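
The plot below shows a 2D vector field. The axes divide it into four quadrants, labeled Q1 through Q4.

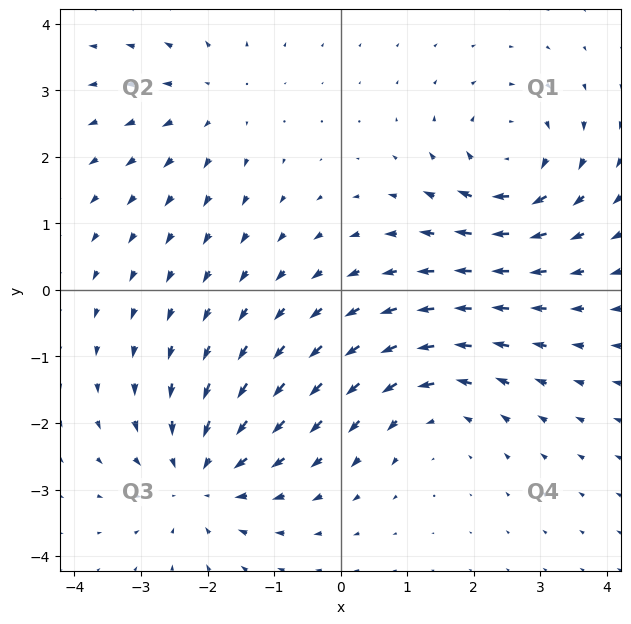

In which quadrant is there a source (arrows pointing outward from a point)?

The source sits at approximately (-1.9, 2.9), which lies in quadrant Q2. The divergence there is about +3, positive as expected for a source.

Q2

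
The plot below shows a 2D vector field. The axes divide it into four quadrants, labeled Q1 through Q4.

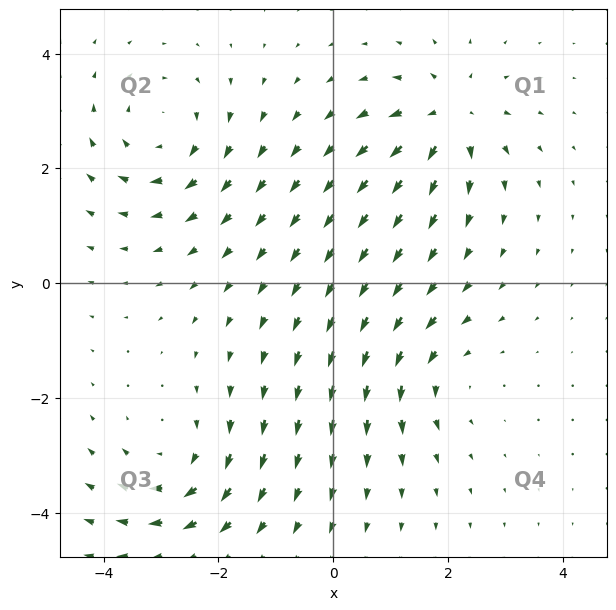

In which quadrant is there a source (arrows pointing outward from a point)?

The source sits at approximately (2.0, 2.9), which lies in quadrant Q1. The divergence there is about +6, positive as expected for a source.

Q1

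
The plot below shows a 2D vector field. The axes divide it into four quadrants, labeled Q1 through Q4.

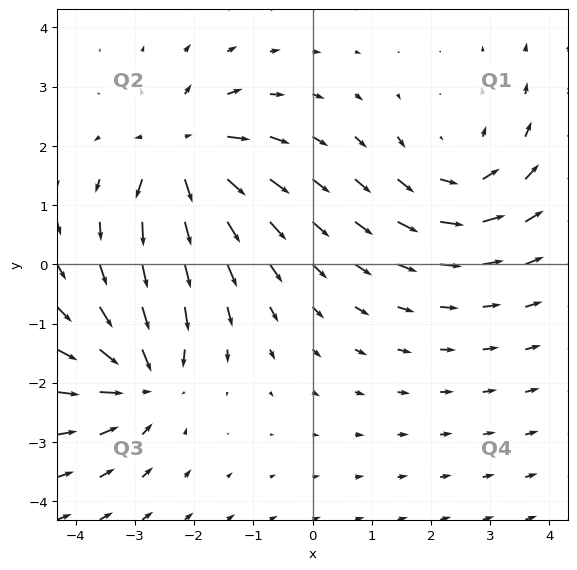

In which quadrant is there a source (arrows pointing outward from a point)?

Q2

The source sits at approximately (-2.2, 1.9), which lies in quadrant Q2. The divergence there is about +5, positive as expected for a source.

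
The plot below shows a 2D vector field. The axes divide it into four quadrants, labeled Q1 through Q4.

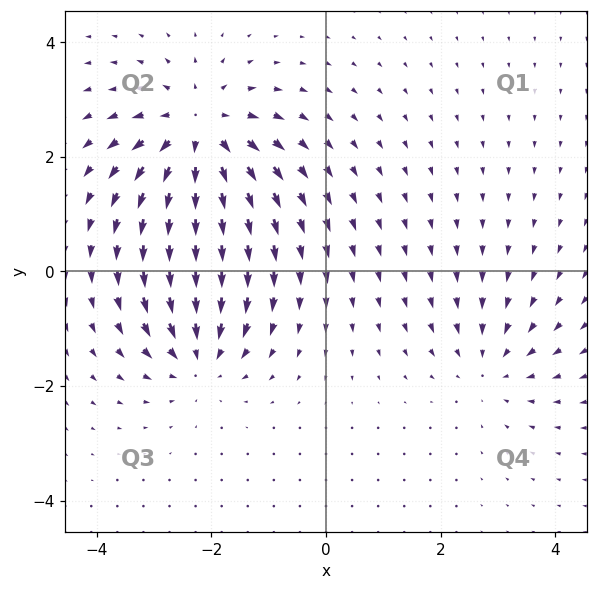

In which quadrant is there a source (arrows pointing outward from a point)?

Q2

The source sits at approximately (-2.2, 2.4), which lies in quadrant Q2. The divergence there is about +5, positive as expected for a source.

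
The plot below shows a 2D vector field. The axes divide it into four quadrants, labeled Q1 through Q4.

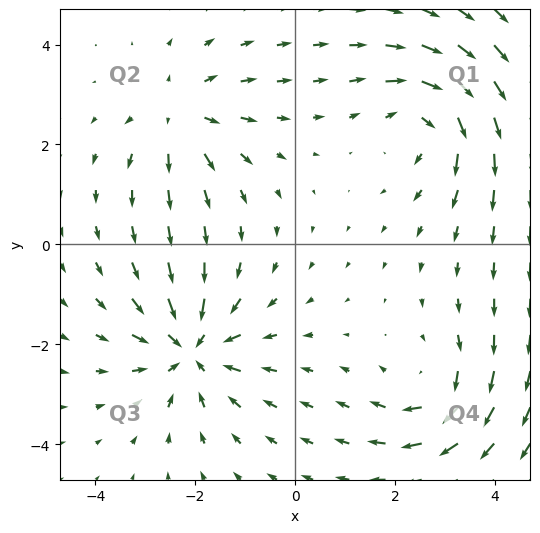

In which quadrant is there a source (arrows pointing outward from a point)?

Q2

The source sits at approximately (-2.3, 2.6), which lies in quadrant Q2. The divergence there is about +3, positive as expected for a source.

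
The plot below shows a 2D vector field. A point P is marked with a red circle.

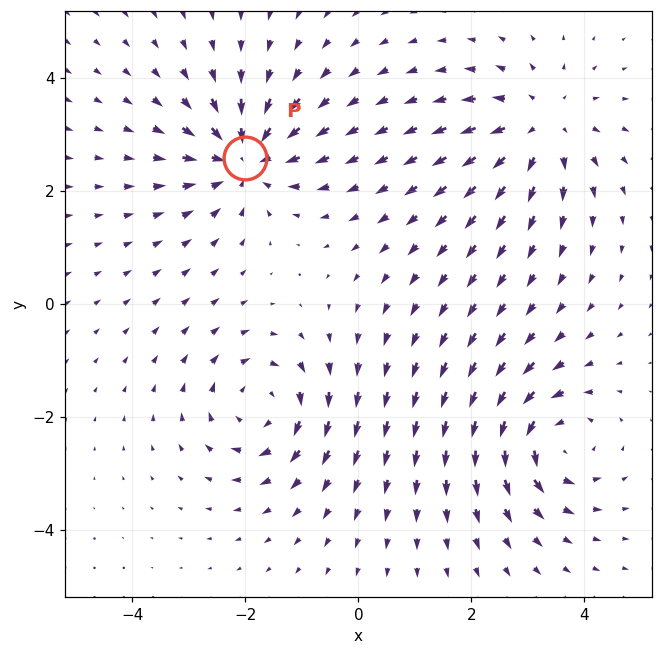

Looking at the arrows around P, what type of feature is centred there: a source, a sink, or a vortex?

sink

At P (-2.0, 2.6) the arrows converge inward. Divergence about -6, curl ≈0 — negative divergence with near-zero curl is a sink.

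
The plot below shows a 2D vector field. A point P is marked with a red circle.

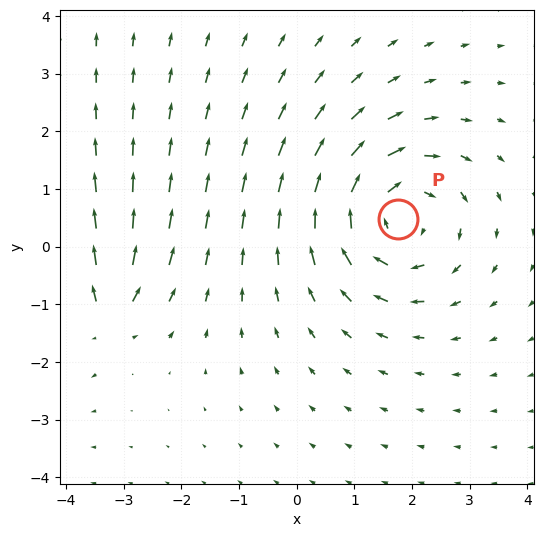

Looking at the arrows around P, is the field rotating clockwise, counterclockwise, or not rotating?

clockwise

Near P at (1.8, 0.5) the arrows circulate clockwise. The curl (z-component) there is about -4; negative curl means clockwise rotation.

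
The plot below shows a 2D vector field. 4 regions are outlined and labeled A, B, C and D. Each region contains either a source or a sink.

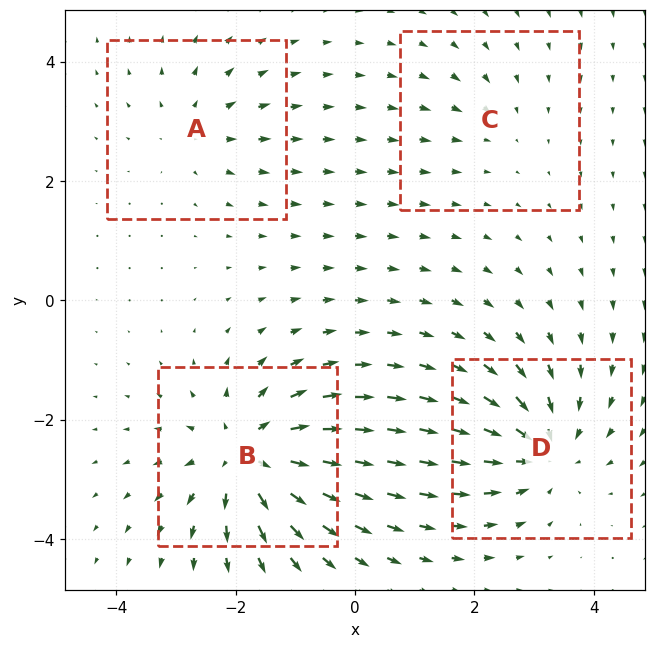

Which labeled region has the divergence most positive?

B

Divergence at each region's feature centre — A: about +3, B: about +7, C: about -2, D: about -6. Region B is most positive.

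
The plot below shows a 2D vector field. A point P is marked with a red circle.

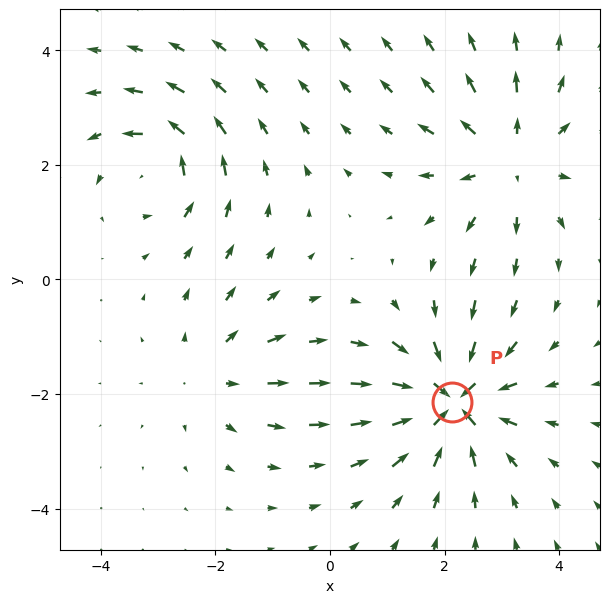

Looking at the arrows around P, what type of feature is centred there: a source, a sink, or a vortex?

At P (2.1, -2.1) the arrows converge inward. Divergence about -7, curl ≈0 — negative divergence with near-zero curl is a sink.

sink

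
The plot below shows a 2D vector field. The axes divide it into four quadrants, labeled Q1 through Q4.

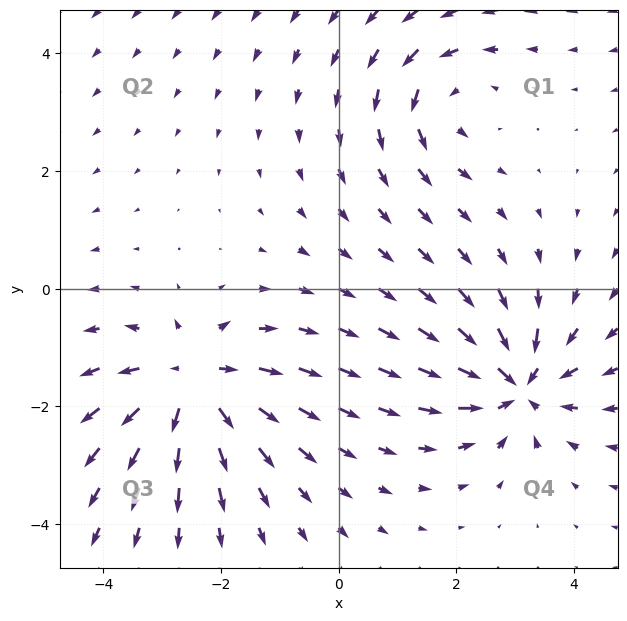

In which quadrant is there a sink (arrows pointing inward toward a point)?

Q4

The sink sits at approximately (3.0, -1.6), which lies in quadrant Q4. The divergence there is about -6, negative as expected for a sink.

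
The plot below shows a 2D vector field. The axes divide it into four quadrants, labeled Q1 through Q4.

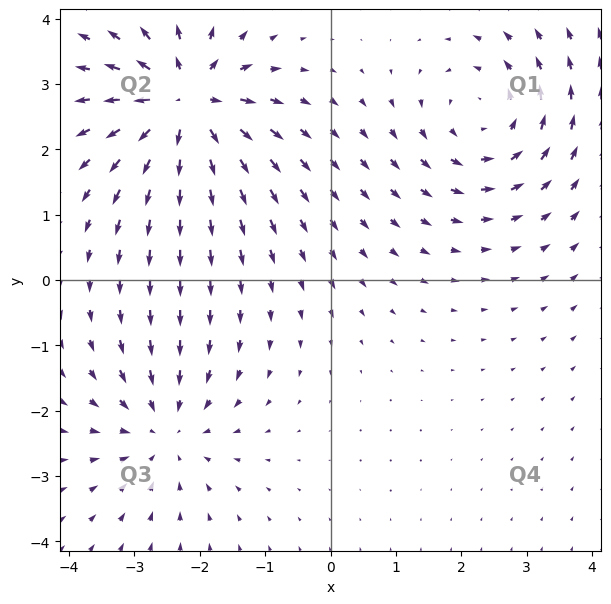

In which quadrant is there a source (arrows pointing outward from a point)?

The source sits at approximately (-2.2, 2.7), which lies in quadrant Q2. The divergence there is about +7, positive as expected for a source.

Q2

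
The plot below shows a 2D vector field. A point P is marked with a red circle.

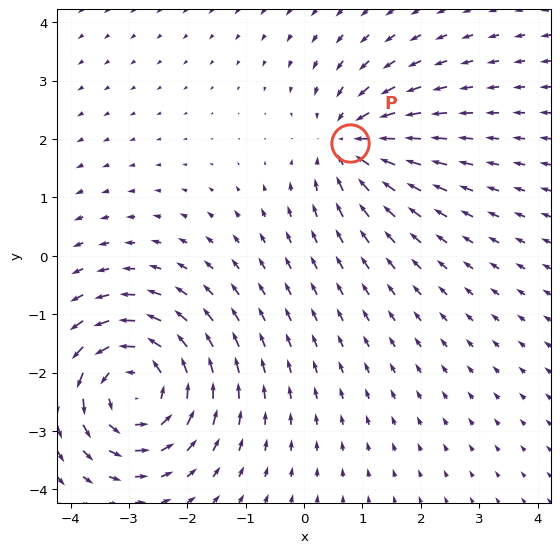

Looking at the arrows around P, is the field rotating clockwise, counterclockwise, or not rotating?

Near P at (0.8, 1.9) the arrows show no circulation. The curl there is ≈0.

not rotating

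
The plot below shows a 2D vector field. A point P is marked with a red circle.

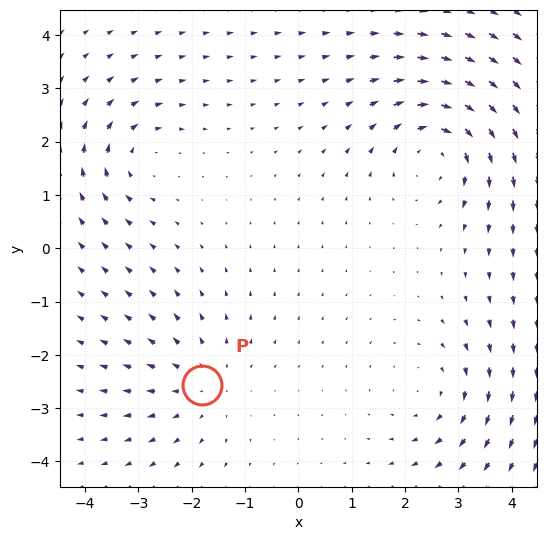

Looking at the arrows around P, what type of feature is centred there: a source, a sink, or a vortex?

source

At P (-1.8, -2.6) the arrows spread outward. Divergence about +2, curl ≈0 — positive divergence with near-zero curl is a source.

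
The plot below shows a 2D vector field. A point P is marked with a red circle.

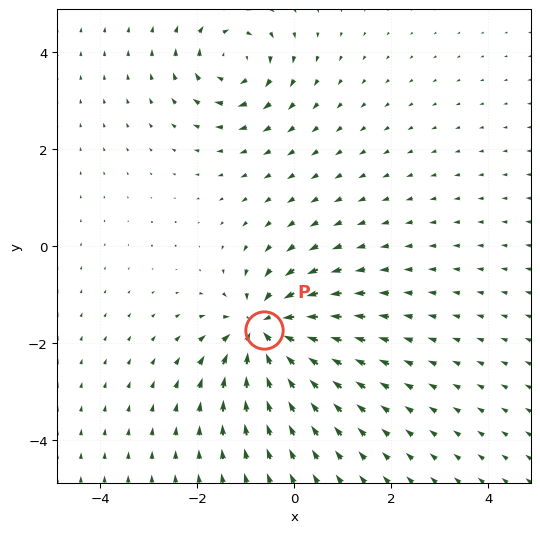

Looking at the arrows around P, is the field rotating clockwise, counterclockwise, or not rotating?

Near P at (-0.6, -1.7) the arrows show no circulation. The curl there is ≈0.

not rotating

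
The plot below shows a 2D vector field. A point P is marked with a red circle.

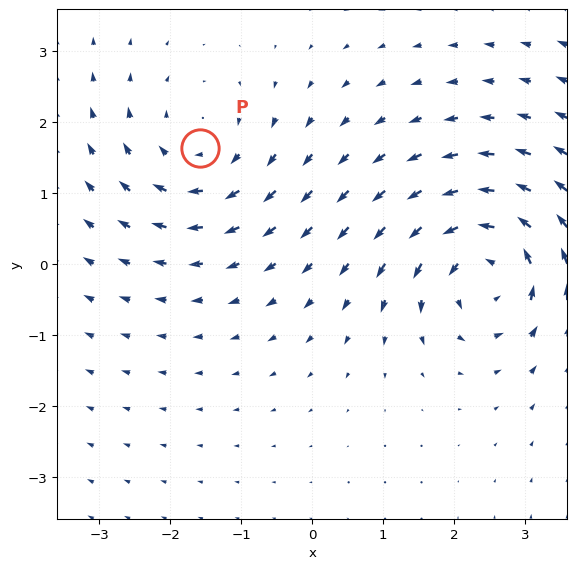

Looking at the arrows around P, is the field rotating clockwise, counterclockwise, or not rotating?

clockwise

Near P at (-1.6, 1.6) the arrows circulate clockwise. The curl (z-component) there is about -4; negative curl means clockwise rotation.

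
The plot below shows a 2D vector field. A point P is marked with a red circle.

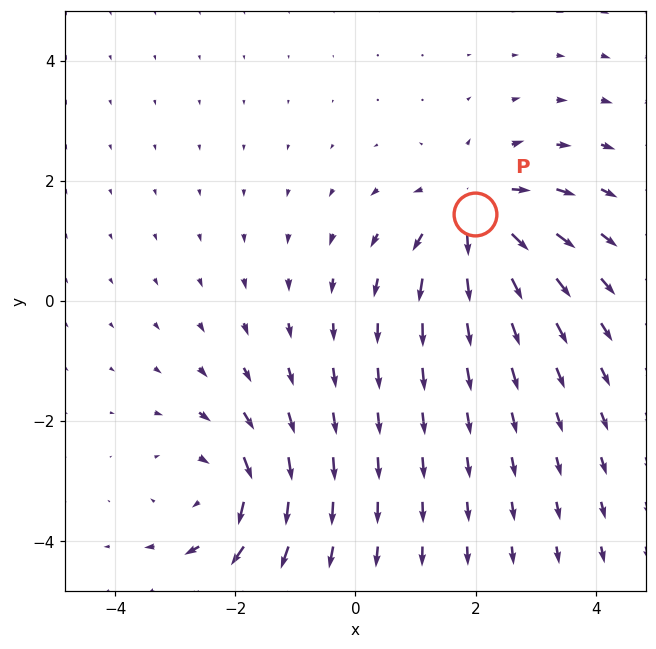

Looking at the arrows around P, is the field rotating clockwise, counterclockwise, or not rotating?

Near P at (2.0, 1.5) the arrows show no circulation. The curl there is ≈0.

not rotating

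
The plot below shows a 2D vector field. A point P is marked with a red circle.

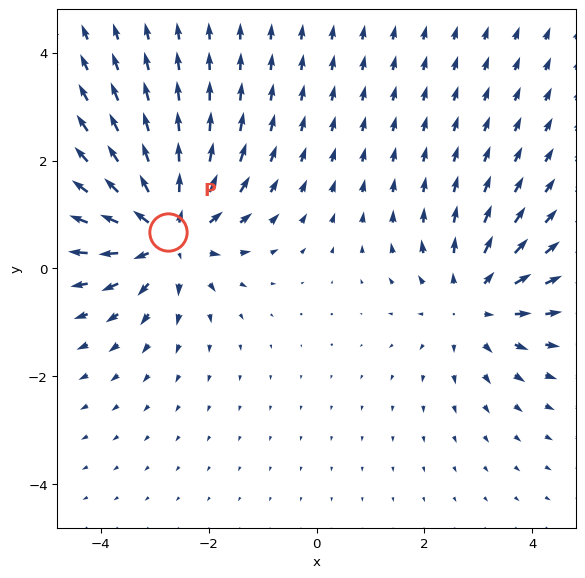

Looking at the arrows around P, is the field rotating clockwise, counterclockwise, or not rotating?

Near P at (-2.8, 0.7) the arrows show no circulation. The curl there is ≈0.

not rotating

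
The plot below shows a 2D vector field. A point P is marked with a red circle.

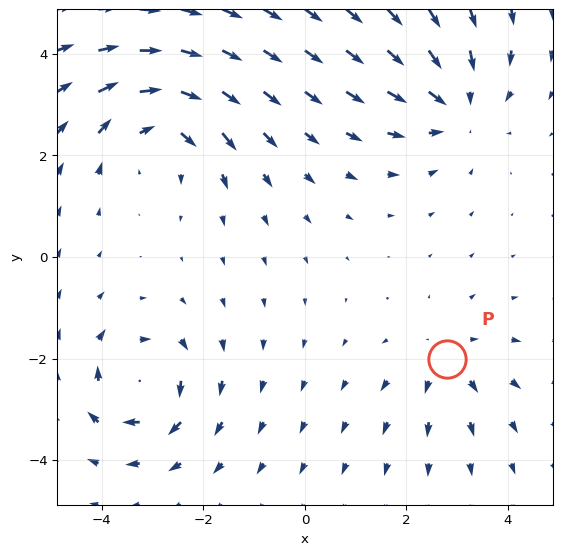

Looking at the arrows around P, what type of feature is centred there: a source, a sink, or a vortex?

source

At P (2.8, -2.0) the arrows spread outward. Divergence about +3, curl ≈0 — positive divergence with near-zero curl is a source.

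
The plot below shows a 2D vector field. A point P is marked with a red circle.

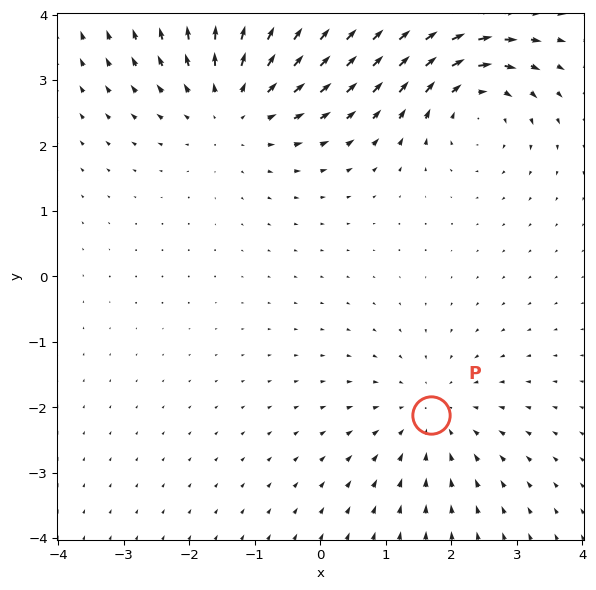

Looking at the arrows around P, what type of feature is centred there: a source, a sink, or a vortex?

At P (1.7, -2.1) the arrows converge inward. Divergence about -2, curl ≈0 — negative divergence with near-zero curl is a sink.

sink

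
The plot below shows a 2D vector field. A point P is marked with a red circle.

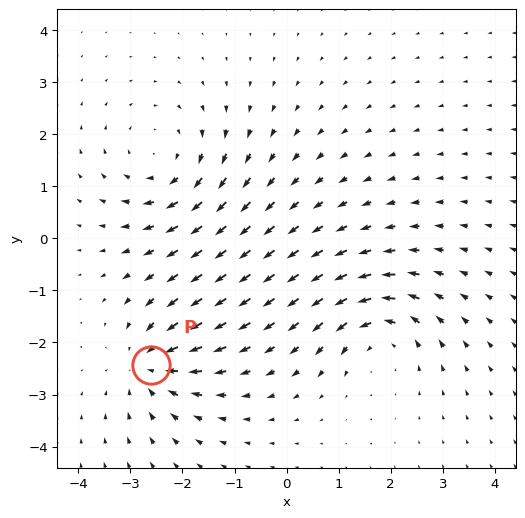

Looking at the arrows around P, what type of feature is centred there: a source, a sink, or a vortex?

At P (-2.6, -2.4) the arrows converge inward. Divergence about -4, curl ≈0 — negative divergence with near-zero curl is a sink.

sink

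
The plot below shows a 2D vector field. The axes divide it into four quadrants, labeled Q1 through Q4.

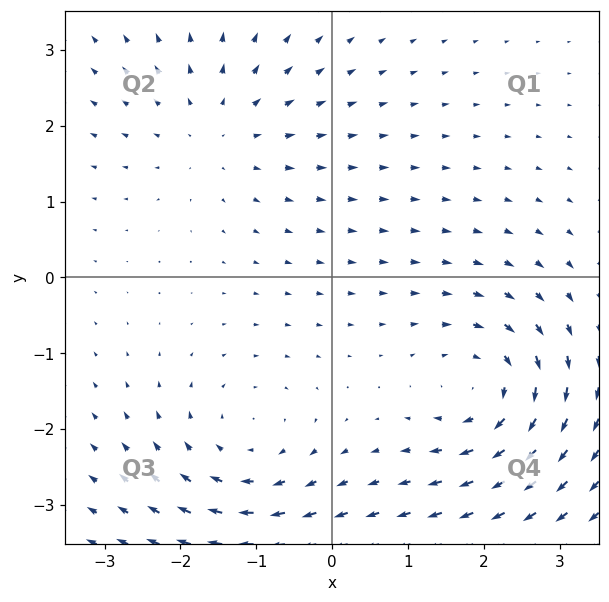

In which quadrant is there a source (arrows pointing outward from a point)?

The source sits at approximately (-1.5, 1.9), which lies in quadrant Q2. The divergence there is about +3, positive as expected for a source.

Q2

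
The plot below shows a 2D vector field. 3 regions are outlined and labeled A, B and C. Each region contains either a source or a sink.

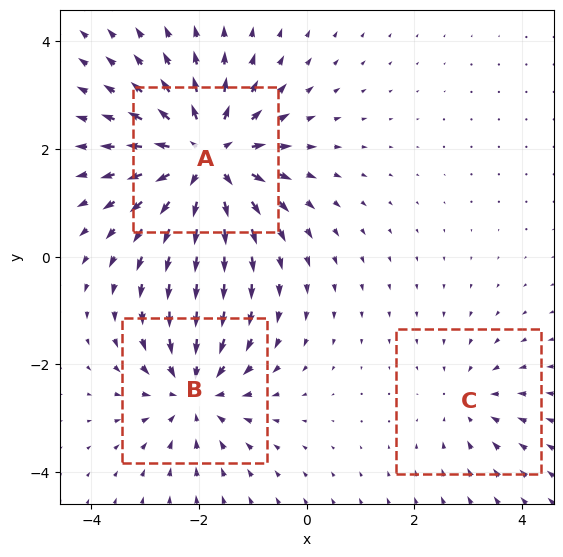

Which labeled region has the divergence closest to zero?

Divergence at each region's feature centre — A: about +5, B: about -3, C: about -2. Region C is closest to zero.

C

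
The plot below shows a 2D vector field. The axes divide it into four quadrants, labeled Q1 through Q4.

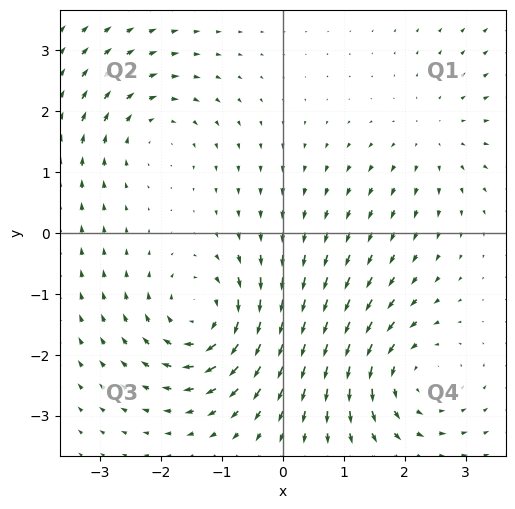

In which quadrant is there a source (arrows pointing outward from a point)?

The source sits at approximately (2.5, 1.6), which lies in quadrant Q1. The divergence there is about +2, positive as expected for a source.

Q1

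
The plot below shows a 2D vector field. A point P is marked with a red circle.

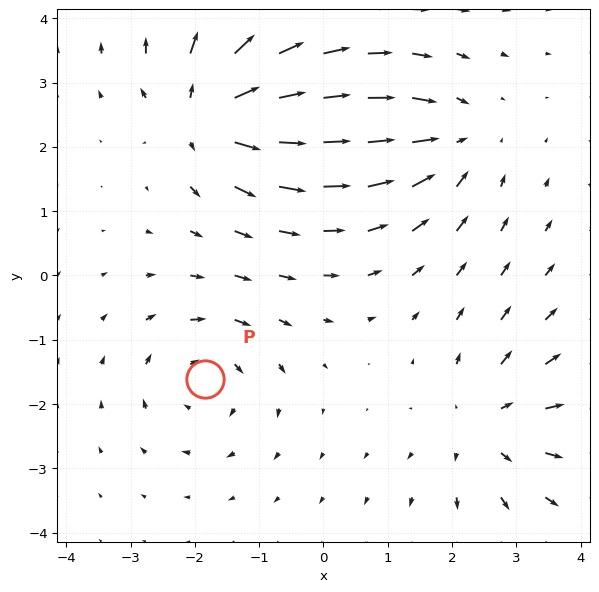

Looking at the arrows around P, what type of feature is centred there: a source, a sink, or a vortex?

At P (-1.8, -1.6) the arrows circulate clockwise. Divergence ≈0, curl about -4 — near-zero divergence with nonzero curl is a vortex.

vortex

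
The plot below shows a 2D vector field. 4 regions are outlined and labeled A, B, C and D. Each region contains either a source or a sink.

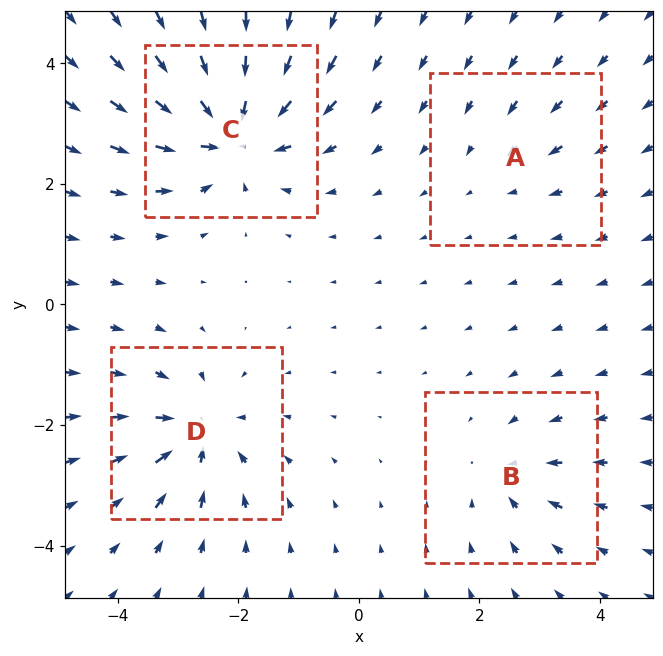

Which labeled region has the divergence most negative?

Divergence at each region's feature centre — A: about -2, B: about -4, C: about -9, D: about -6. Region C is most negative.

C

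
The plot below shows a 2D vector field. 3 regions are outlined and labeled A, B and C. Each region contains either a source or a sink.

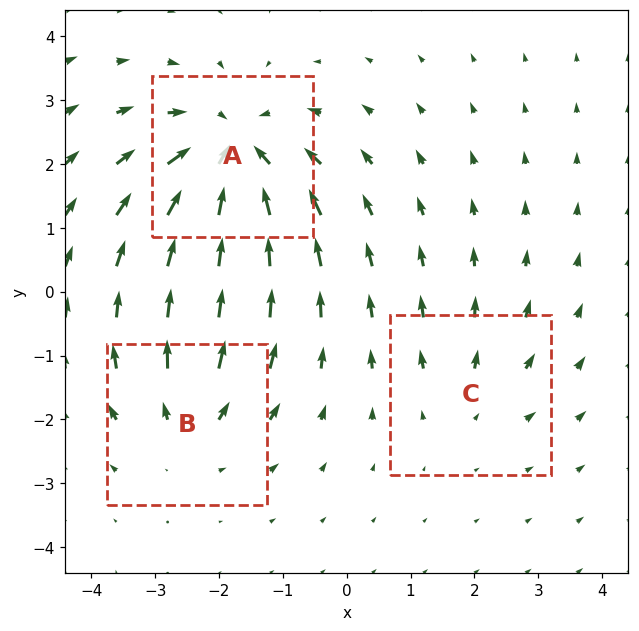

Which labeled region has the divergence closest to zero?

C

Divergence at each region's feature centre — A: about -5, B: about +3, C: about +2. Region C is closest to zero.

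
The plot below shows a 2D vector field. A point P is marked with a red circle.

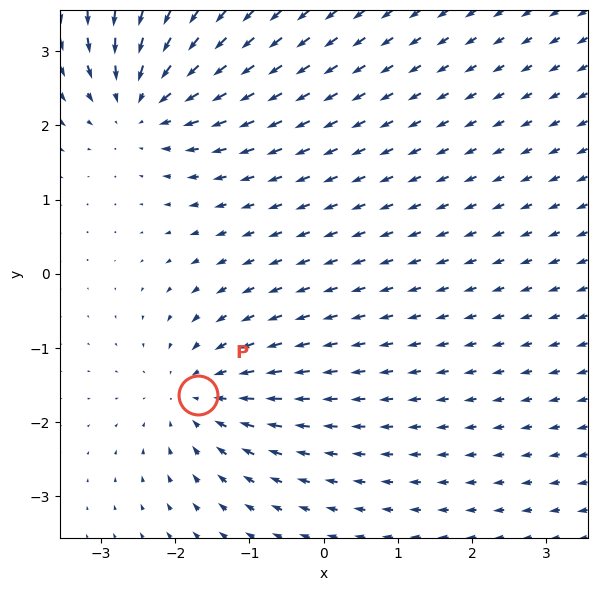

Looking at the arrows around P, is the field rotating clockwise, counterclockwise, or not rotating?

not rotating

Near P at (-1.7, -1.6) the arrows show no circulation. The curl there is ≈0.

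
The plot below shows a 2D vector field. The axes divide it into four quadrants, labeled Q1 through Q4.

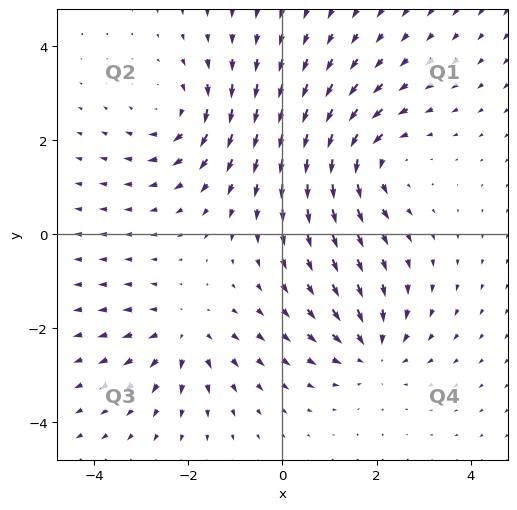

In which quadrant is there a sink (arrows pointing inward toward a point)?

Q4

The sink sits at approximately (1.9, -2.5), which lies in quadrant Q4. The divergence there is about -4, negative as expected for a sink.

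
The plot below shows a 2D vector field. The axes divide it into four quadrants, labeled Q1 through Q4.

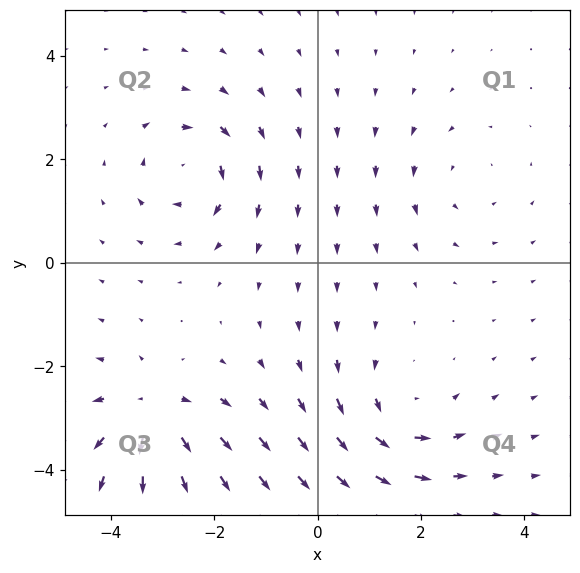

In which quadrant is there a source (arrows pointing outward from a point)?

Q3

The source sits at approximately (-3.2, -2.9), which lies in quadrant Q3. The divergence there is about +5, positive as expected for a source.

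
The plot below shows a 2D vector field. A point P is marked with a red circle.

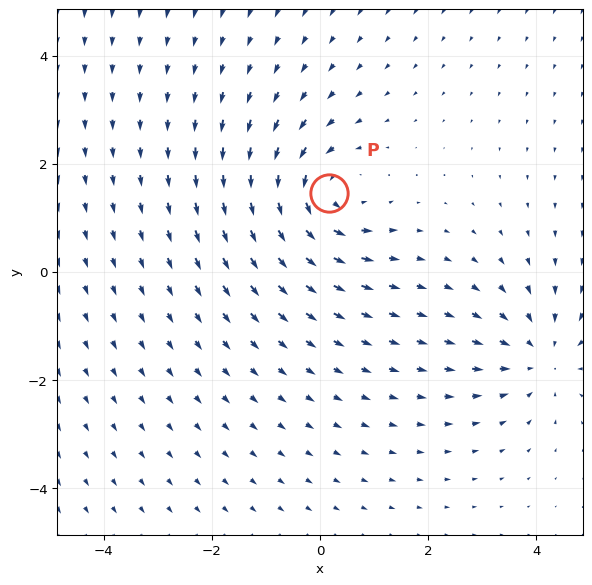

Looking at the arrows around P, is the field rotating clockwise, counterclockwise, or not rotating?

Near P at (0.2, 1.5) the arrows circulate counterclockwise. The curl (z-component) there is about +3; positive curl means counterclockwise rotation.

counterclockwise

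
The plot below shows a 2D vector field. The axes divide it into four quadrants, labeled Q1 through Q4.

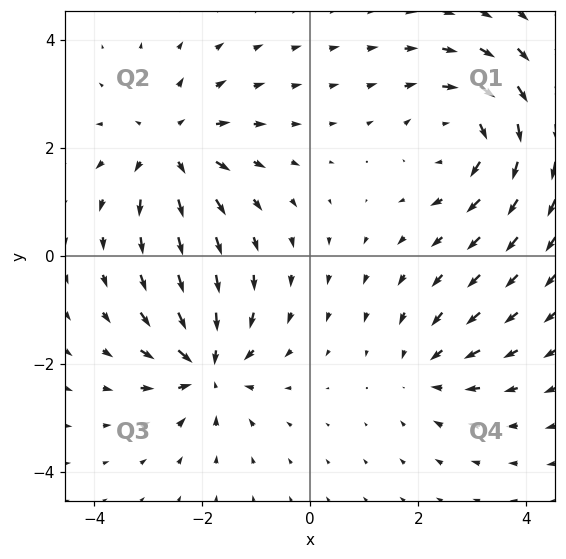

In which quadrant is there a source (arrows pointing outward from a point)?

The source sits at approximately (-2.6, 2.0), which lies in quadrant Q2. The divergence there is about +4, positive as expected for a source.

Q2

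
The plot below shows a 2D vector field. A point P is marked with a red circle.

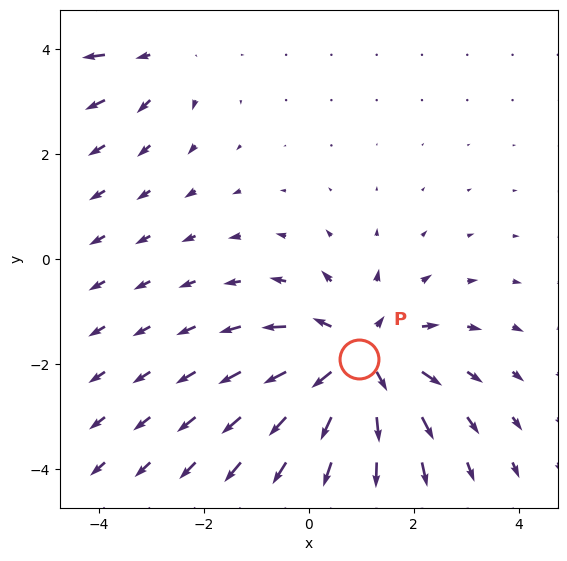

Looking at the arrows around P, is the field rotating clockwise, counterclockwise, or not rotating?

not rotating

Near P at (0.9, -1.9) the arrows show no circulation. The curl there is ≈0.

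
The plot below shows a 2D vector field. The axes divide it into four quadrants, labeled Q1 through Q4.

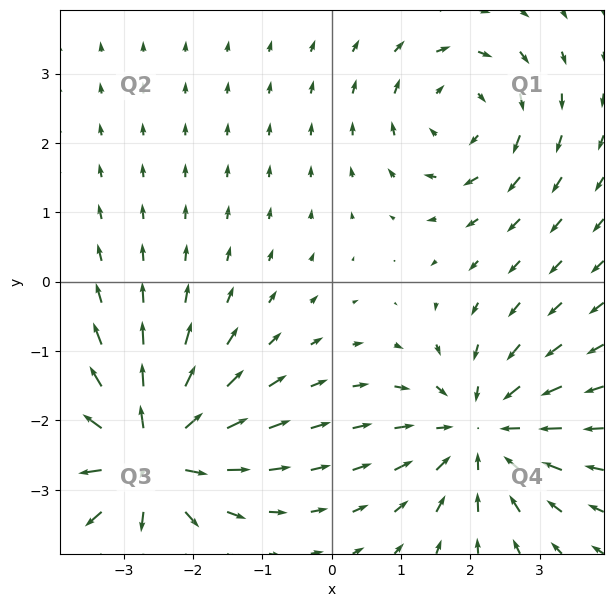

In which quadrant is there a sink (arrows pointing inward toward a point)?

Q4

The sink sits at approximately (2.1, -2.2), which lies in quadrant Q4. The divergence there is about -4, negative as expected for a sink.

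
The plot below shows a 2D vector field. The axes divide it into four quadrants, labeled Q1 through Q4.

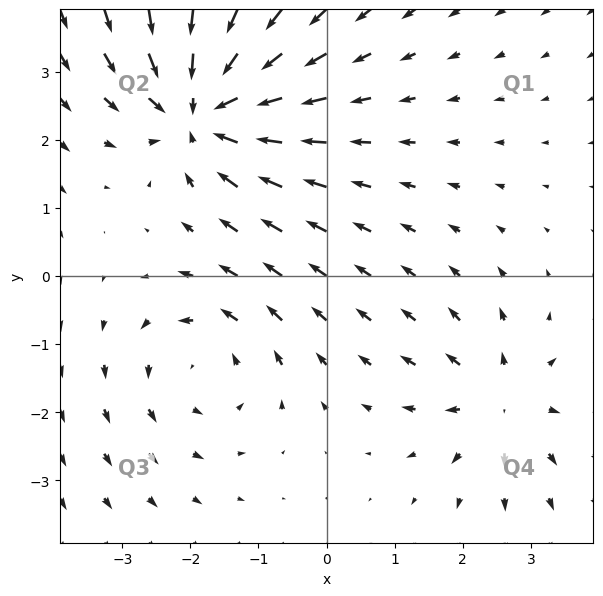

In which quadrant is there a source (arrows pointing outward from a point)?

The source sits at approximately (2.6, -1.8), which lies in quadrant Q4. The divergence there is about +4, positive as expected for a source.

Q4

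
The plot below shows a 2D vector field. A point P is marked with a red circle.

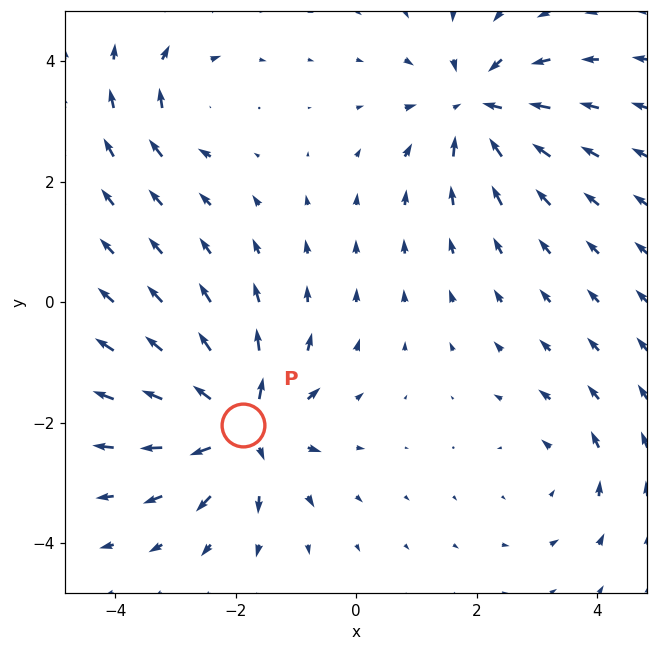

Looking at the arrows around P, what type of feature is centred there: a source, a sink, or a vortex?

source

At P (-1.9, -2.0) the arrows spread outward. Divergence about +7, curl ≈0 — positive divergence with near-zero curl is a source.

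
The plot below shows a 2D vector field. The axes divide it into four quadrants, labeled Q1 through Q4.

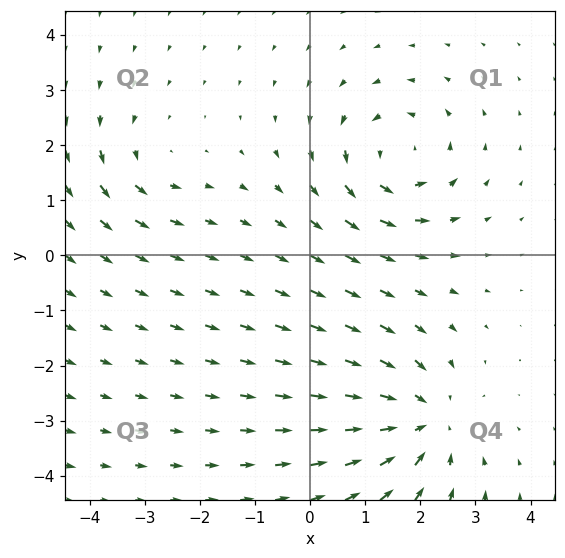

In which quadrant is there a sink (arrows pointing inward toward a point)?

The sink sits at approximately (2.0, -3.0), which lies in quadrant Q4. The divergence there is about -5, negative as expected for a sink.

Q4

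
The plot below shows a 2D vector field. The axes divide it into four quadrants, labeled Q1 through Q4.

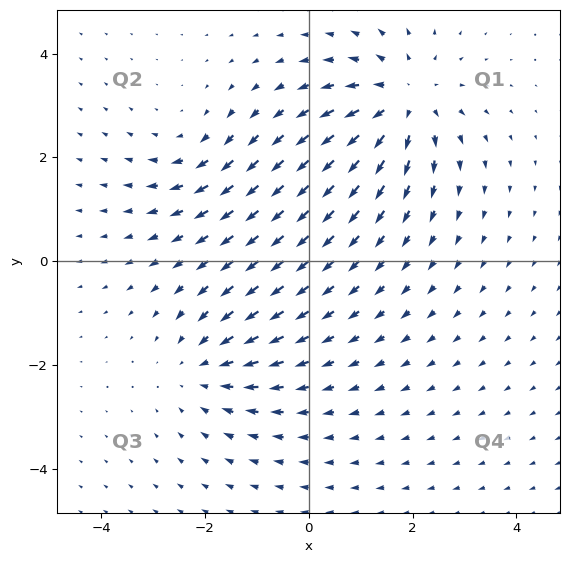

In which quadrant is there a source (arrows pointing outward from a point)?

Q1

The source sits at approximately (1.8, 3.1), which lies in quadrant Q1. The divergence there is about +4, positive as expected for a source.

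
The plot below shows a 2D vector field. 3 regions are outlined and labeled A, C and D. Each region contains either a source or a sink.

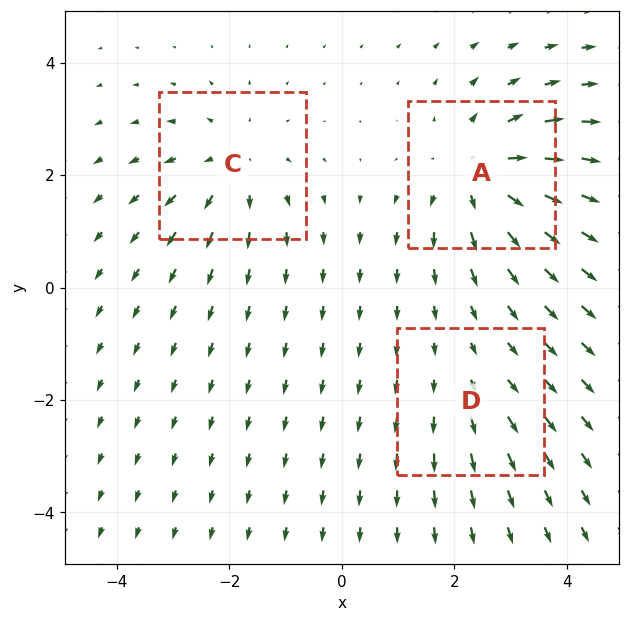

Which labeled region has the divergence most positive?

A

Divergence at each region's feature centre — A: about +4, C: about +3, D: about +2. Region A is most positive.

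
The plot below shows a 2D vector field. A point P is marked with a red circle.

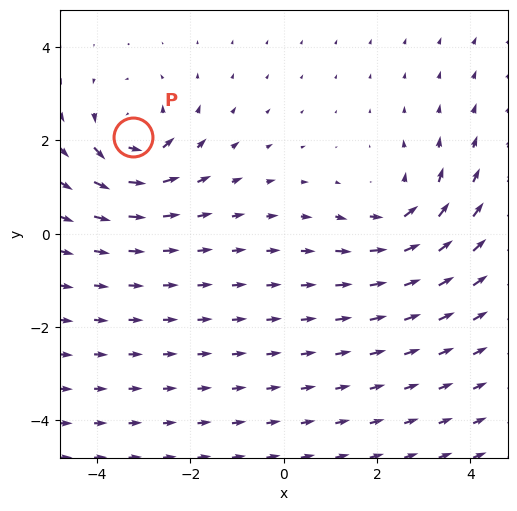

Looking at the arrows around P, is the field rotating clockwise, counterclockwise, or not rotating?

Near P at (-3.2, 2.1) the arrows circulate counterclockwise. The curl (z-component) there is about +4; positive curl means counterclockwise rotation.

counterclockwise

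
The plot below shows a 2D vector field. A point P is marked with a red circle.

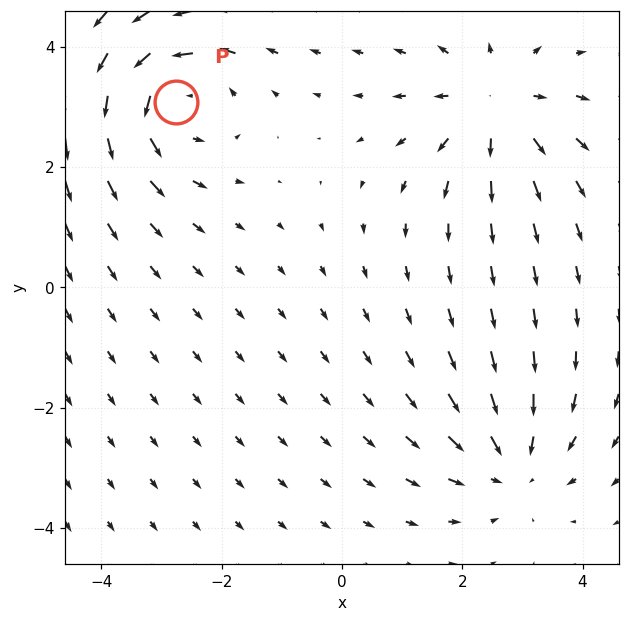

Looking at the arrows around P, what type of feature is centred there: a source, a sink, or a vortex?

vortex

At P (-2.8, 3.1) the arrows circulate counterclockwise. Divergence ≈0, curl about +4 — near-zero divergence with nonzero curl is a vortex.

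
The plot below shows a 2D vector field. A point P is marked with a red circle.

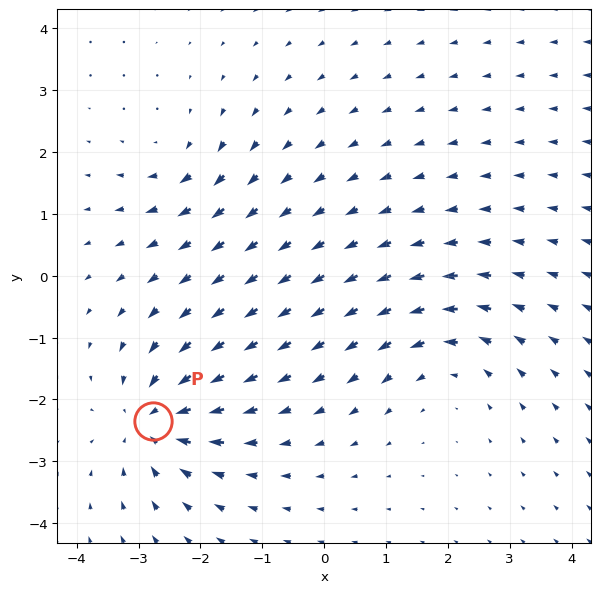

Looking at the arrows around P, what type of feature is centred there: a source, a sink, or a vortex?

sink

At P (-2.8, -2.4) the arrows converge inward. Divergence about -6, curl ≈0 — negative divergence with near-zero curl is a sink.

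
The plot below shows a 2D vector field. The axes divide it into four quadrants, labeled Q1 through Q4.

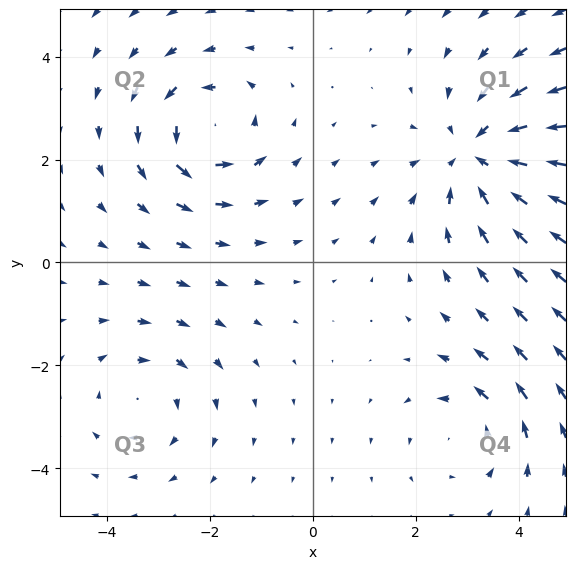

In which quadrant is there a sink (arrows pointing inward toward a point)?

Q1

The sink sits at approximately (3.3, 2.1), which lies in quadrant Q1. The divergence there is about -4, negative as expected for a sink.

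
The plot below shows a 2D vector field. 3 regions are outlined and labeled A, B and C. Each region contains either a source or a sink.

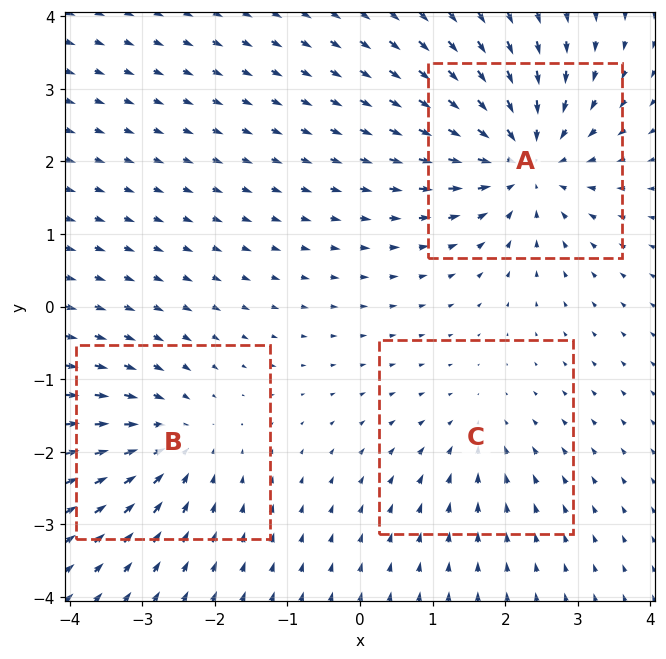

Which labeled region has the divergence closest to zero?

C

Divergence at each region's feature centre — A: about -5, B: about -3, C: about -2. Region C is closest to zero.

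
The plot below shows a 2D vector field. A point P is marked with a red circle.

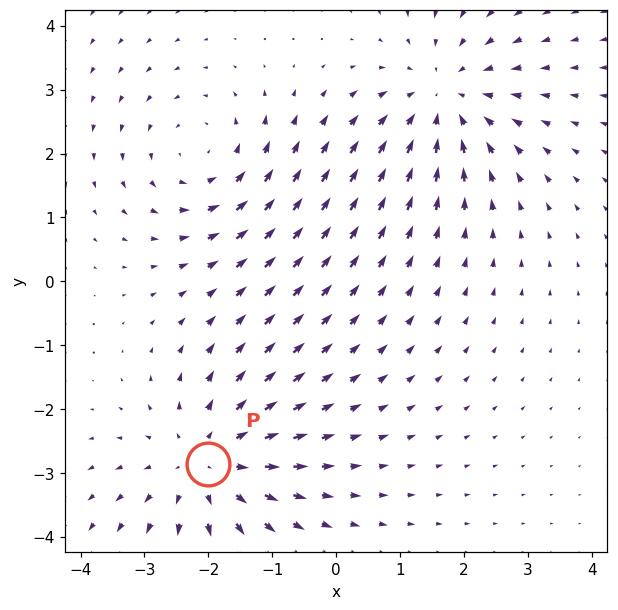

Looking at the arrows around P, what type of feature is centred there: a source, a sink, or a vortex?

source

At P (-2.0, -2.9) the arrows spread outward. Divergence about +4, curl ≈0 — positive divergence with near-zero curl is a source.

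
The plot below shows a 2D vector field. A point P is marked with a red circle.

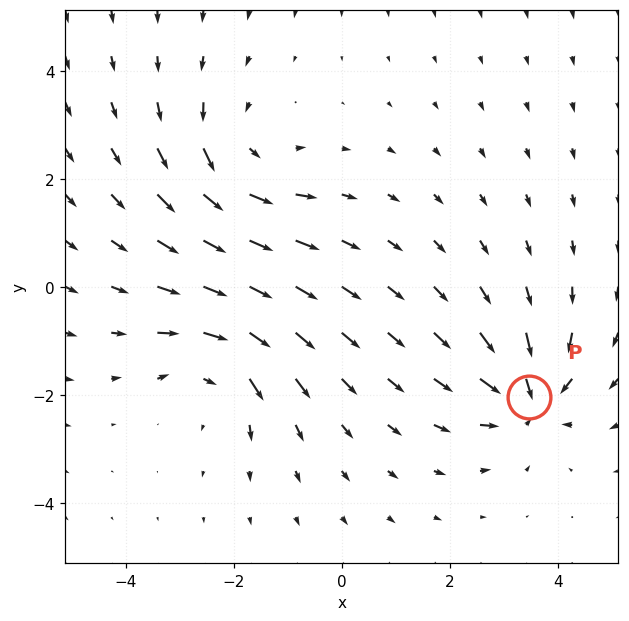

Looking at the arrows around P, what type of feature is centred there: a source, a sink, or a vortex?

sink

At P (3.5, -2.0) the arrows converge inward. Divergence about -7, curl ≈0 — negative divergence with near-zero curl is a sink.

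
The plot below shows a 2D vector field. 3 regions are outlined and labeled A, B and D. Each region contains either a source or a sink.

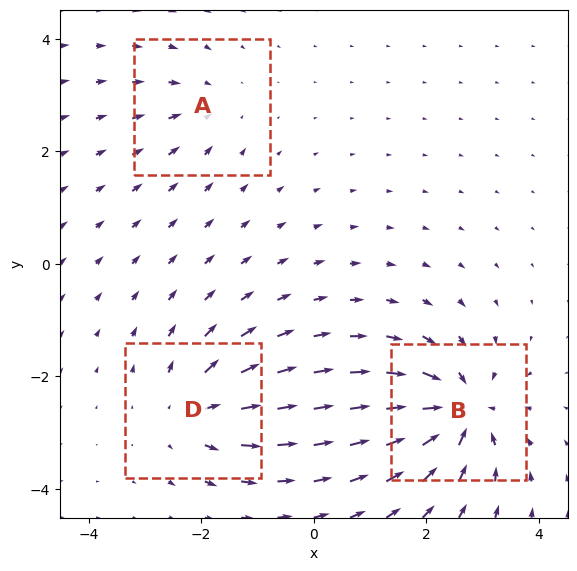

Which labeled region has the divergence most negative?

B

Divergence at each region's feature centre — A: about -2, B: about -6, D: about +4. Region B is most negative.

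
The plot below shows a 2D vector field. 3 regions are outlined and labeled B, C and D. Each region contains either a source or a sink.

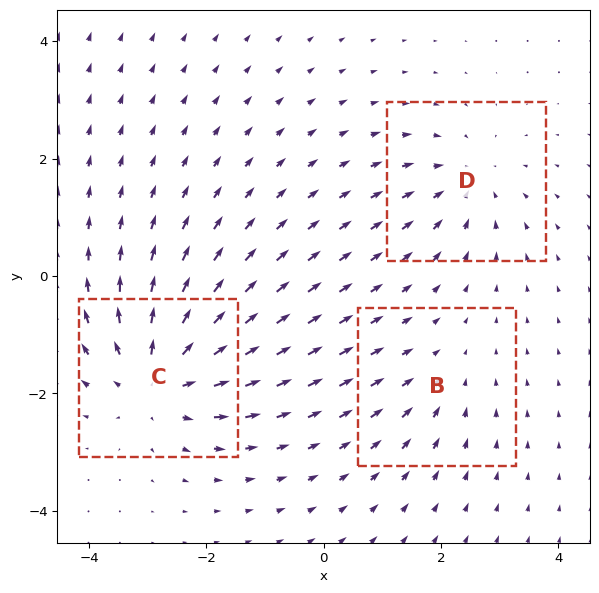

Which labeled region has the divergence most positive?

Divergence at each region's feature centre — B: about -2, C: about +5, D: about -3. Region C is most positive.

C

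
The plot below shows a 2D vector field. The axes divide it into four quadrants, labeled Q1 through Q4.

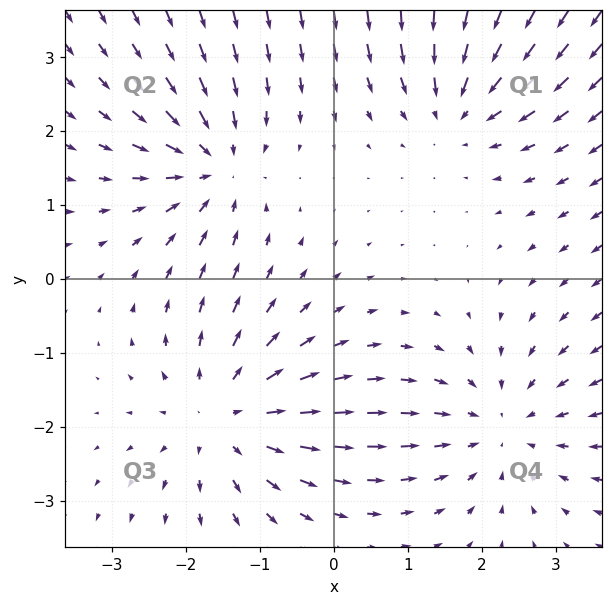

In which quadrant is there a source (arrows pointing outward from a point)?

The source sits at approximately (-1.5, -1.9), which lies in quadrant Q3. The divergence there is about +4, positive as expected for a source.

Q3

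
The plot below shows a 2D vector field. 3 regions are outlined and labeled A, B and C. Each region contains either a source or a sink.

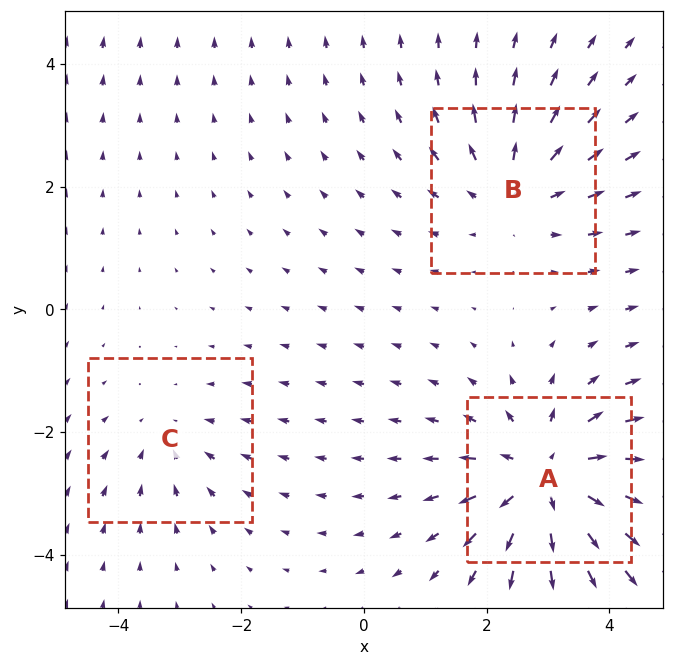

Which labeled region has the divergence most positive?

A

Divergence at each region's feature centre — A: about +5, B: about +3, C: about -2. Region A is most positive.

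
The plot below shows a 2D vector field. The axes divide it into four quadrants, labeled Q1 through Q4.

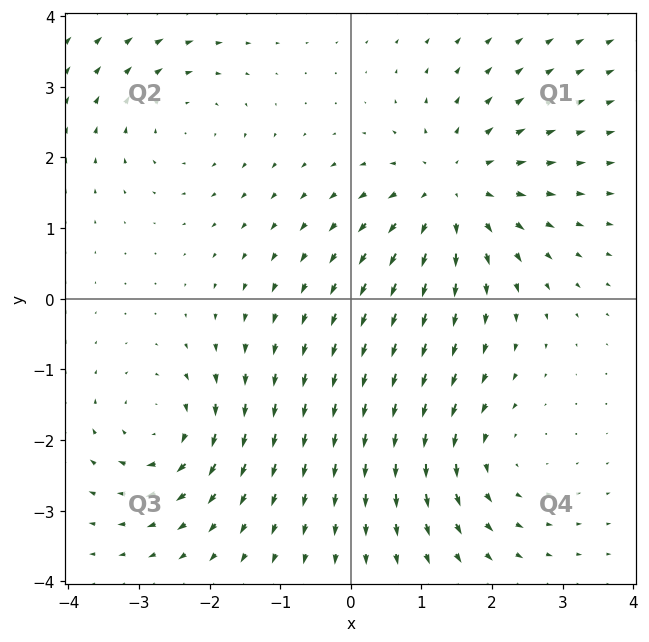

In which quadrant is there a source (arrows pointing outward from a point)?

The source sits at approximately (1.4, 1.5), which lies in quadrant Q1. The divergence there is about +5, positive as expected for a source.

Q1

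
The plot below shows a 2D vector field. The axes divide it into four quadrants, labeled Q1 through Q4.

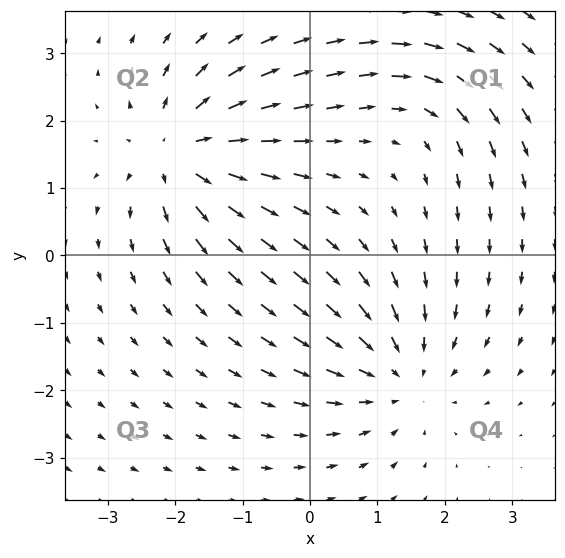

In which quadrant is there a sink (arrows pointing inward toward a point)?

Q4

The sink sits at approximately (1.3, -1.8), which lies in quadrant Q4. The divergence there is about -3, negative as expected for a sink.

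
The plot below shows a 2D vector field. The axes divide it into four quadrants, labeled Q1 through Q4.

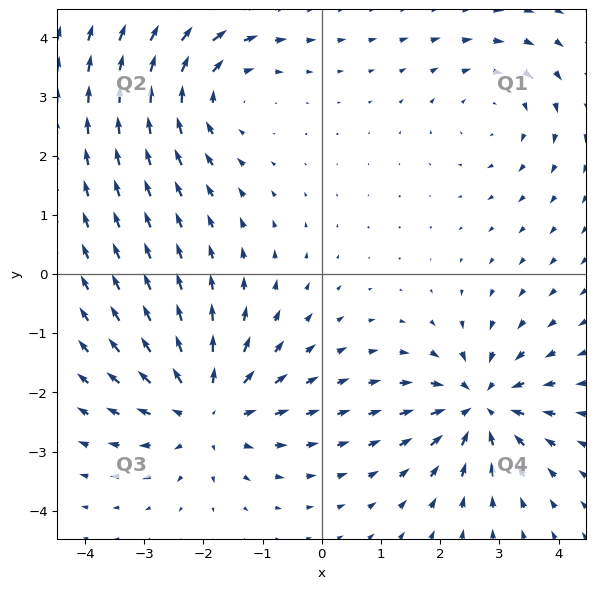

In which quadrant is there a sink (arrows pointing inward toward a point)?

Q4

The sink sits at approximately (2.7, -2.2), which lies in quadrant Q4. The divergence there is about -5, negative as expected for a sink.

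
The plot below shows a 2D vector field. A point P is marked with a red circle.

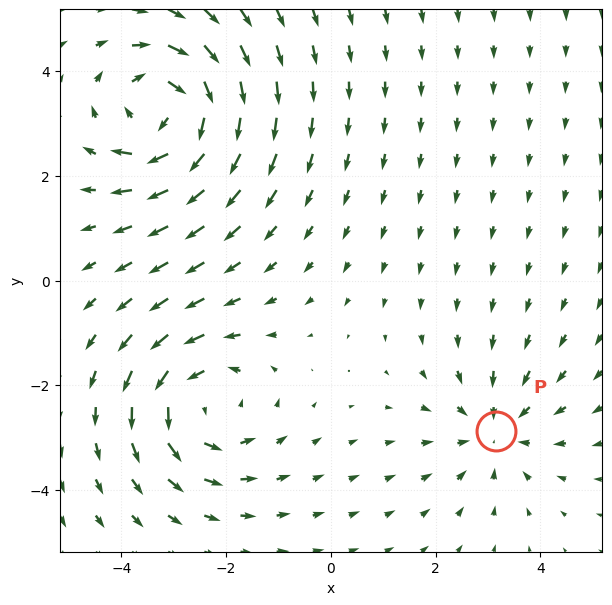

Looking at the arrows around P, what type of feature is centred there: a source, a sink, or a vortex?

sink

At P (3.1, -2.9) the arrows converge inward. Divergence about -3, curl ≈0 — negative divergence with near-zero curl is a sink.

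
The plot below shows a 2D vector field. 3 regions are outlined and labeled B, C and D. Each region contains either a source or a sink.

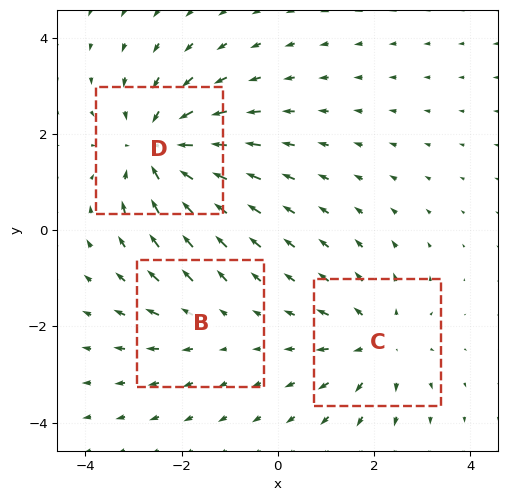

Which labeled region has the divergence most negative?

D

Divergence at each region's feature centre — B: about +2, C: about +3, D: about -4. Region D is most negative.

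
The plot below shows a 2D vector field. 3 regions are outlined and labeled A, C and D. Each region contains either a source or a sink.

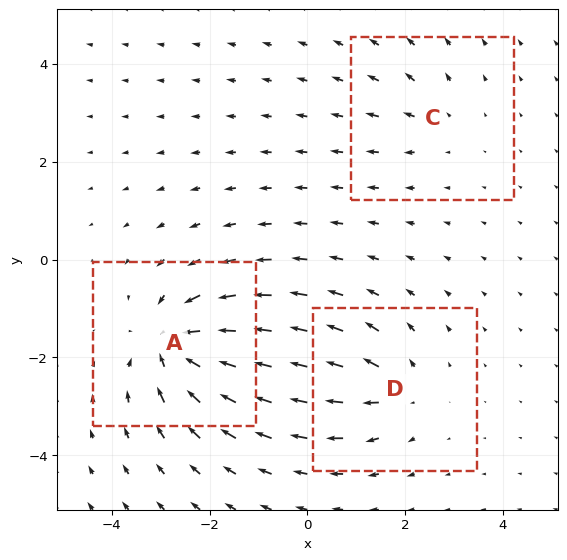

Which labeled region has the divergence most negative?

Divergence at each region's feature centre — A: about -6, C: about +2, D: about +4. Region A is most negative.

A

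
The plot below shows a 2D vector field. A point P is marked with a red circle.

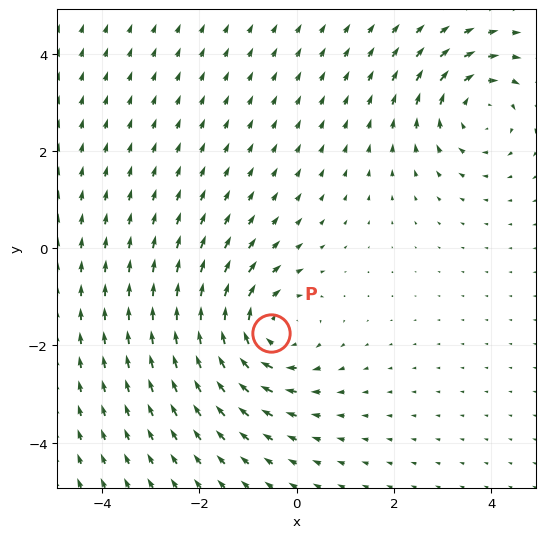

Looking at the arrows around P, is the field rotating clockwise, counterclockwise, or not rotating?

clockwise

Near P at (-0.5, -1.7) the arrows circulate clockwise. The curl (z-component) there is about -4; negative curl means clockwise rotation.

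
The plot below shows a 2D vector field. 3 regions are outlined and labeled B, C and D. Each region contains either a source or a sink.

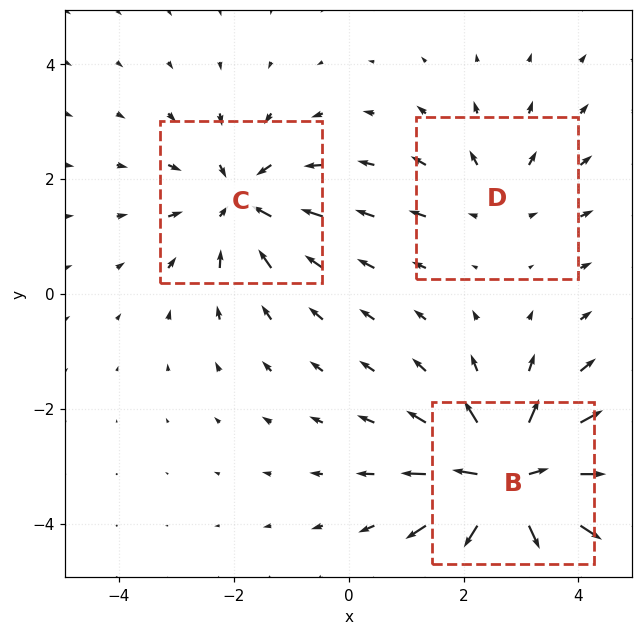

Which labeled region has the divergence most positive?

Divergence at each region's feature centre — B: about +6, C: about -3, D: about +2. Region B is most positive.

B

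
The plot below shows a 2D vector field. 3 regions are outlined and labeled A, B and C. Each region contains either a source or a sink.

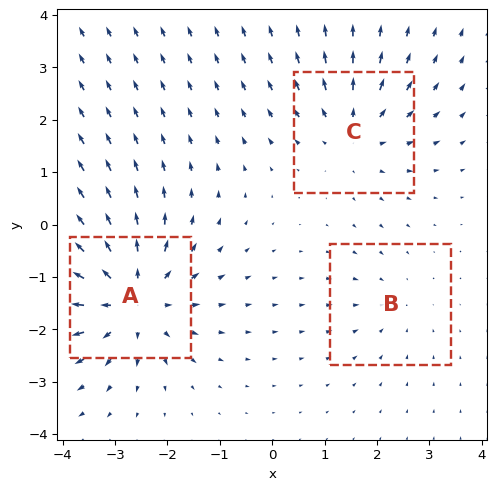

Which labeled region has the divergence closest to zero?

B

Divergence at each region's feature centre — A: about +5, B: about -2, C: about +3. Region B is closest to zero.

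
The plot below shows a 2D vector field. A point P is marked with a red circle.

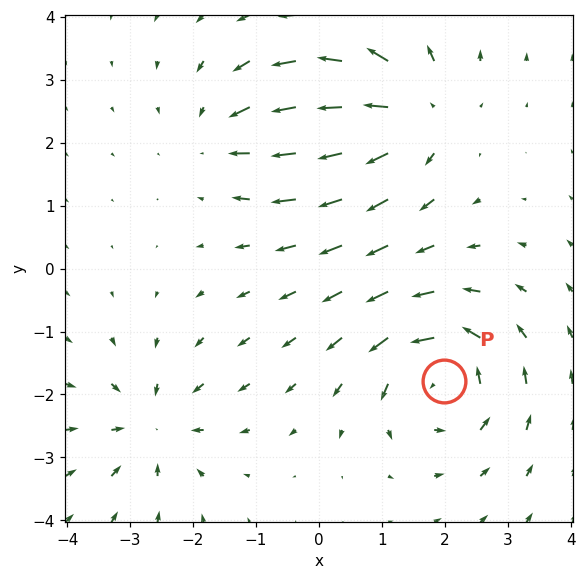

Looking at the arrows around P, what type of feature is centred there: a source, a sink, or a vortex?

vortex

At P (2.0, -1.8) the arrows circulate counterclockwise. Divergence ≈0, curl about +6 — near-zero divergence with nonzero curl is a vortex.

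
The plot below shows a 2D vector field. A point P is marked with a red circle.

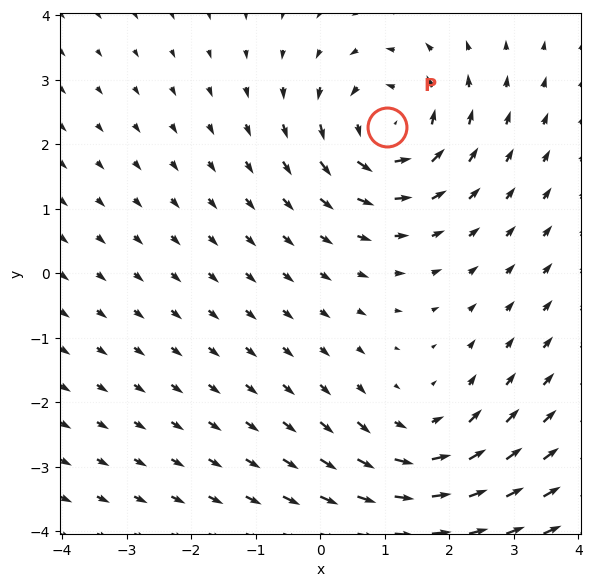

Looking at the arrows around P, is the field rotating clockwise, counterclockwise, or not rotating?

counterclockwise

Near P at (1.0, 2.3) the arrows circulate counterclockwise. The curl (z-component) there is about +5; positive curl means counterclockwise rotation.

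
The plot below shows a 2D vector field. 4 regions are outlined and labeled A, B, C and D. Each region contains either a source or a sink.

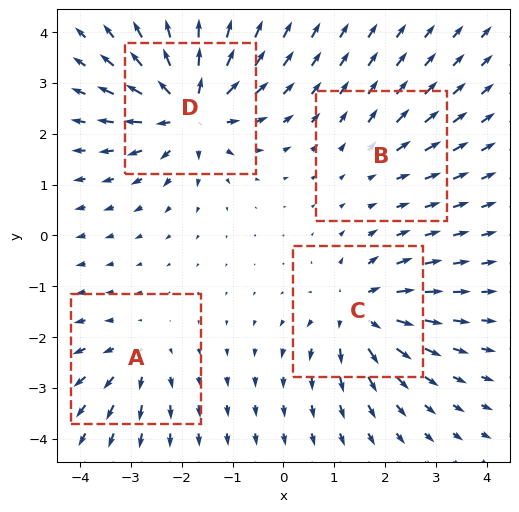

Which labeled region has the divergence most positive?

Divergence at each region's feature centre — A: about +4, B: about +2, C: about +6, D: about +8. Region D is most positive.

D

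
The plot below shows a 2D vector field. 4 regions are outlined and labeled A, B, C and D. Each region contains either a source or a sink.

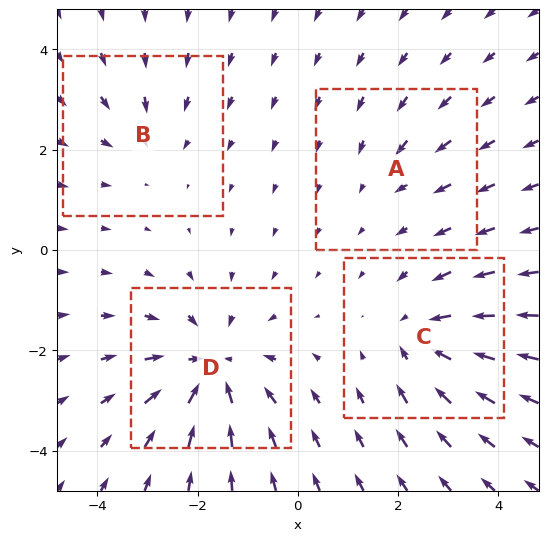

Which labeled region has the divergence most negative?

D

Divergence at each region's feature centre — A: about -2, B: about -3, C: about -4, D: about -6. Region D is most negative.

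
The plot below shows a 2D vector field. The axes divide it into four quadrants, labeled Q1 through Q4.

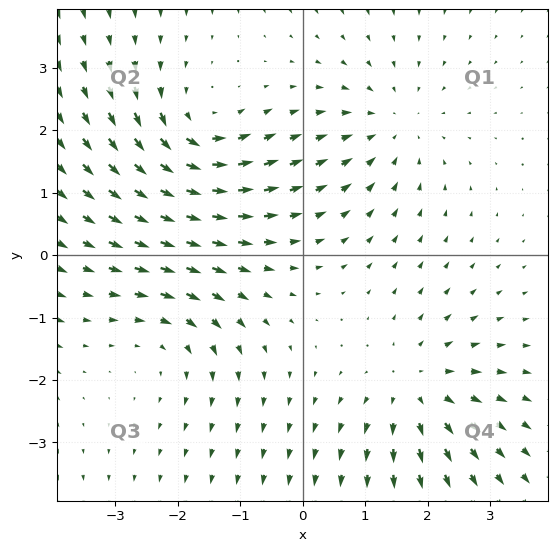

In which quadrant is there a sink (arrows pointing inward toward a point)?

Q1

The sink sits at approximately (1.4, 2.1), which lies in quadrant Q1. The divergence there is about -2, negative as expected for a sink.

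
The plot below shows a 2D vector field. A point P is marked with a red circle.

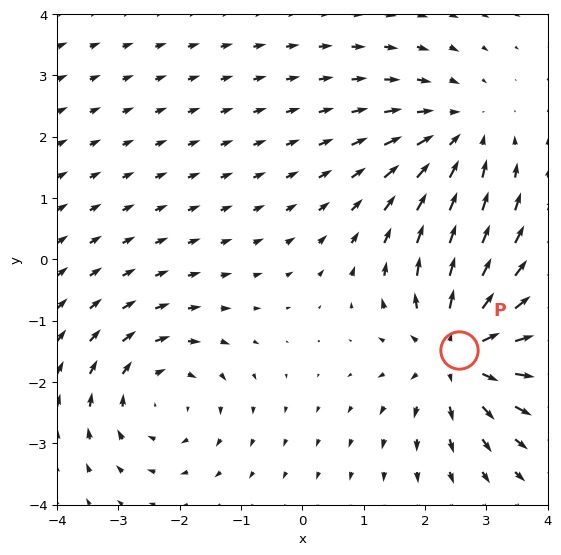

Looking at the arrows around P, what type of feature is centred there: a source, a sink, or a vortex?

source

At P (2.6, -1.5) the arrows spread outward. Divergence about +5, curl ≈0 — positive divergence with near-zero curl is a source.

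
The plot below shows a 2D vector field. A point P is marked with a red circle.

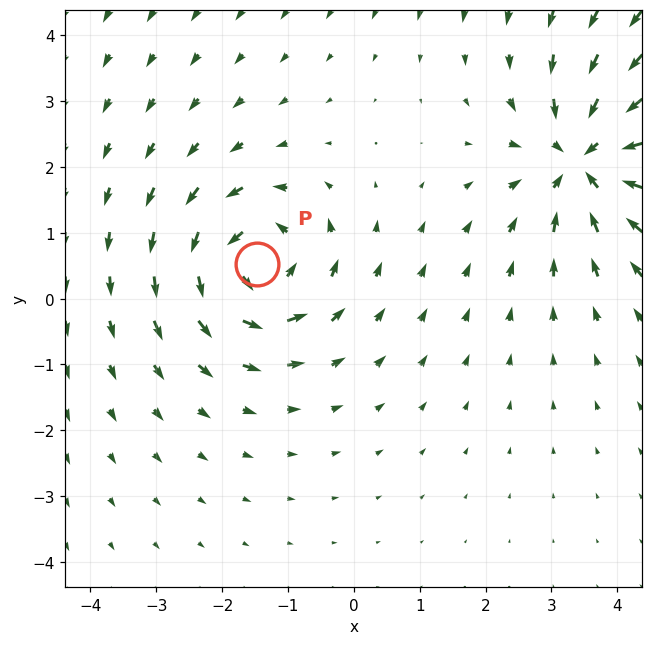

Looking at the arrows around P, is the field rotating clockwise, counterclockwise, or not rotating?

Near P at (-1.5, 0.5) the arrows circulate counterclockwise. The curl (z-component) there is about +6; positive curl means counterclockwise rotation.

counterclockwise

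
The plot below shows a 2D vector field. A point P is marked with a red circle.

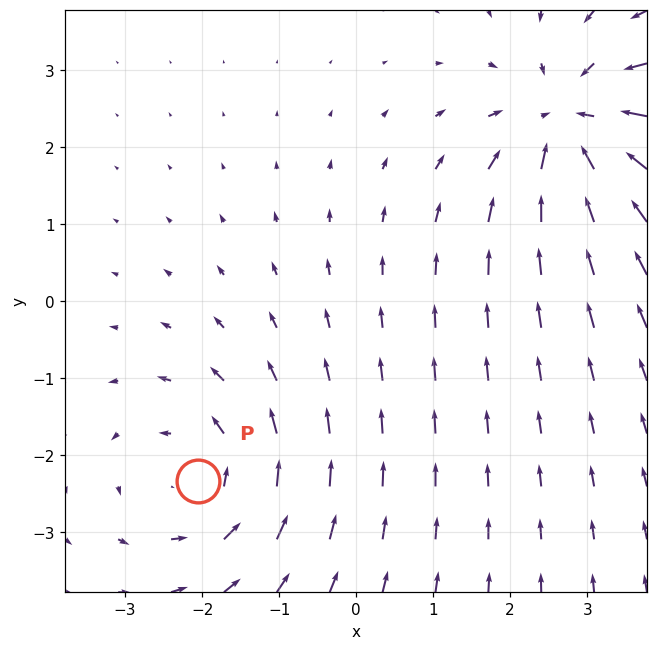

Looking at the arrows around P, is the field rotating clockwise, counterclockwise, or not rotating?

counterclockwise

Near P at (-2.1, -2.3) the arrows circulate counterclockwise. The curl (z-component) there is about +3; positive curl means counterclockwise rotation.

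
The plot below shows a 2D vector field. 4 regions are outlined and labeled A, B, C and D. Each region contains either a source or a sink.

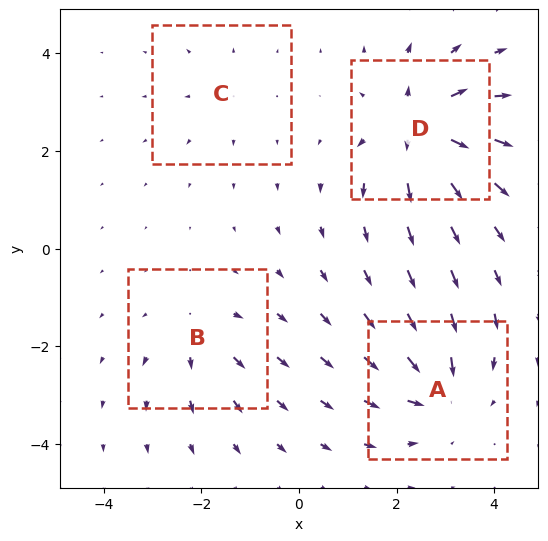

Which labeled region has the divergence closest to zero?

C

Divergence at each region's feature centre — A: about -6, B: about +4, C: about +2, D: about +8. Region C is closest to zero.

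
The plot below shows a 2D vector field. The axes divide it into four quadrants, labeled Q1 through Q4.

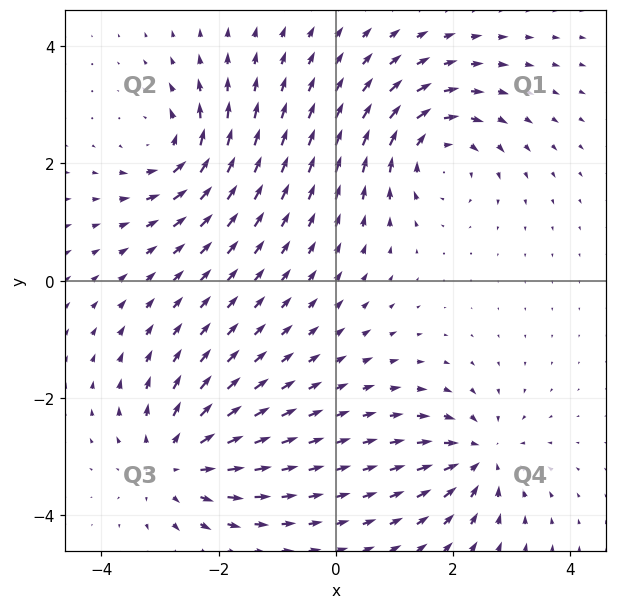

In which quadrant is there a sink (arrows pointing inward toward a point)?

The sink sits at approximately (2.5, -3.0), which lies in quadrant Q4. The divergence there is about -4, negative as expected for a sink.

Q4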